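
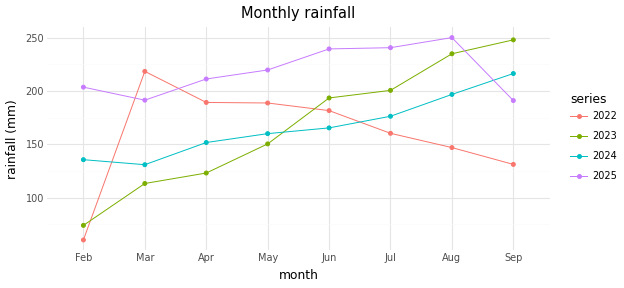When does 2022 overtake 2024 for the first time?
Mar

Feb: 2022 ≈ 60 vs 2024 ≈ 140 (not yet); Mar: 2022 ≈ 220 vs 2024 ≈ 140 (first crossover).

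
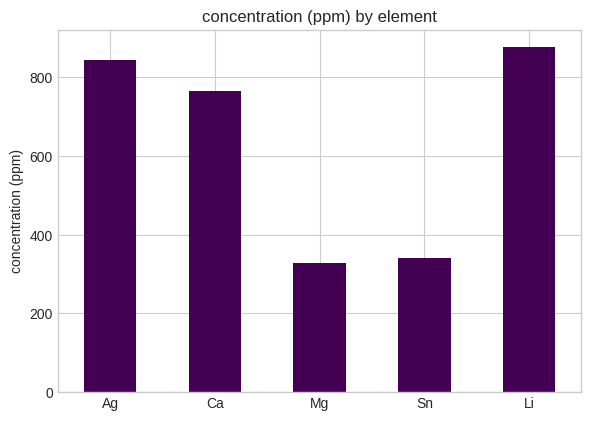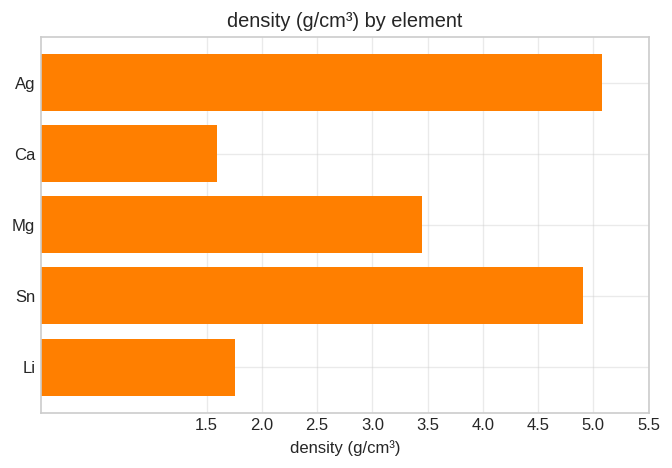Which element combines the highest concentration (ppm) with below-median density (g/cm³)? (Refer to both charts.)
Li

Chart 2 median density (g/cm³) ≈ 3.5; below-median elements: Ca, Li. Among those, Li has the highest concentration (ppm) (≈ 900).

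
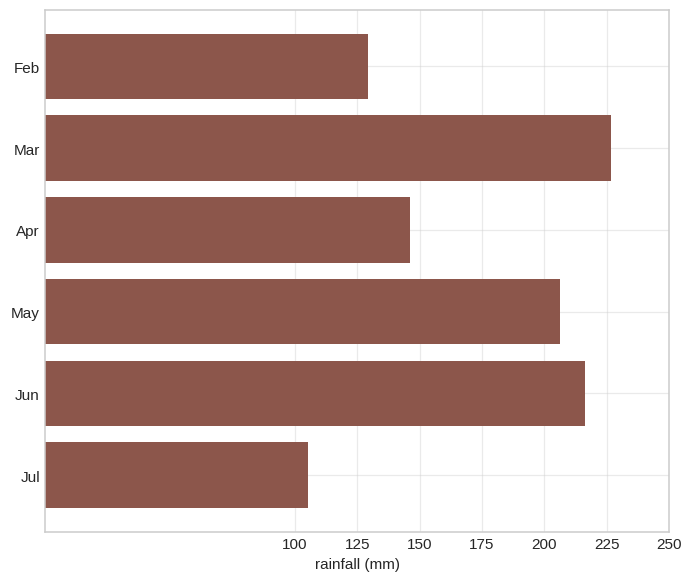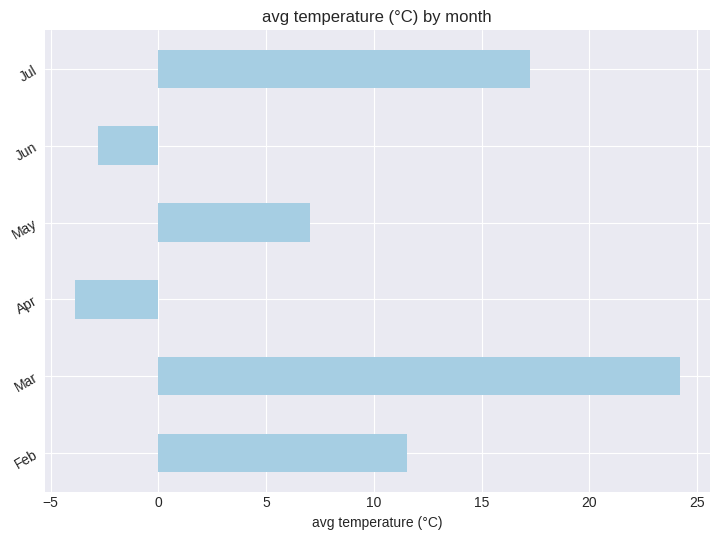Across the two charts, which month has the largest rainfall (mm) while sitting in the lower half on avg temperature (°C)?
Chart 2 median avg temperature (°C) ≈ 10; below-median months: Apr, May, Jun. Among those, Jun has the highest rainfall (mm) (≈ 225).

Jun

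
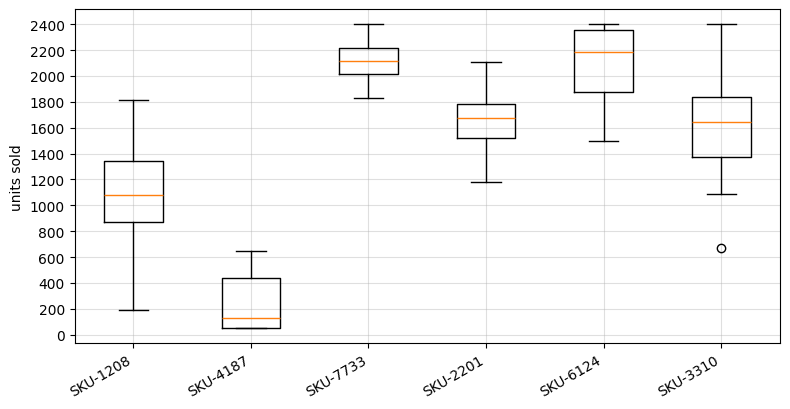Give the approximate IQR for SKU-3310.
≈ 400

Q3 ≈ 1800, Q1 ≈ 1400; IQR ≈ 400.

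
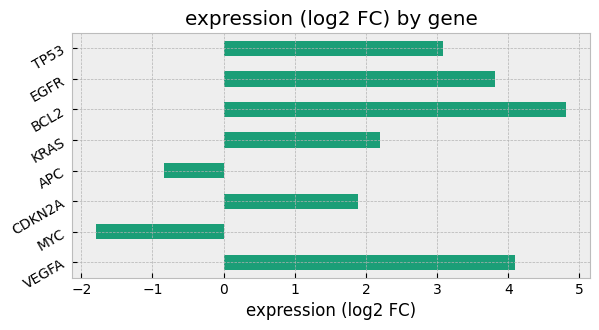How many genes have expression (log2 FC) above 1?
Above 1: VEGFA, CDKN2A, KRAS, BCL2, EGFR, TP53.

6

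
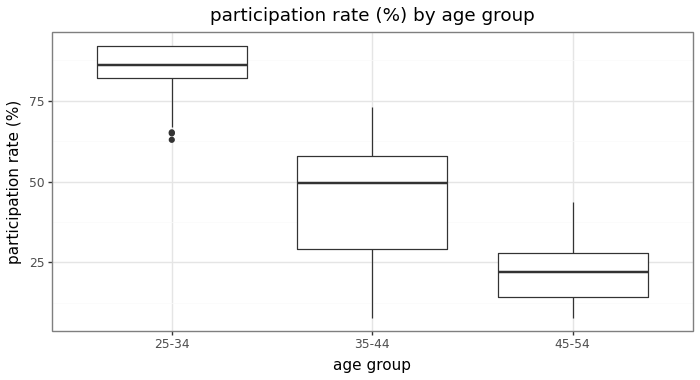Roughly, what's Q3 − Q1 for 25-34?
≈ 10

Q3 ≈ 90, Q1 ≈ 80; IQR ≈ 10.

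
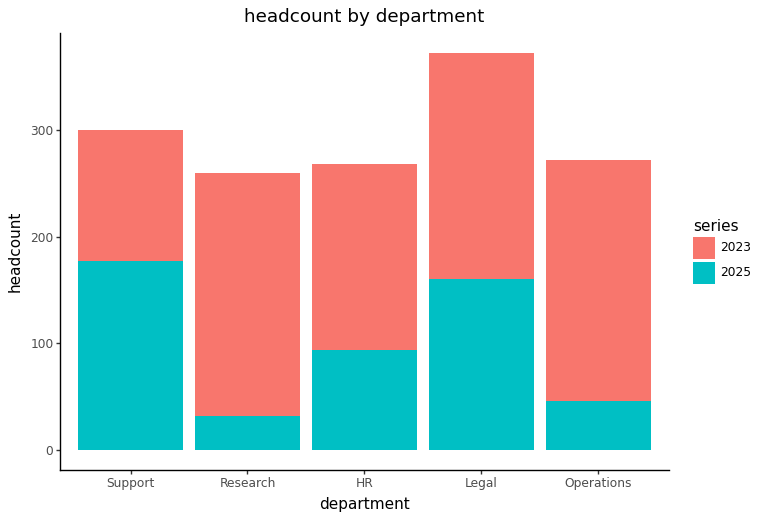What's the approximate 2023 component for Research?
≈ 200

2023 top ≈ 250, bottom ≈ 50; segment ≈ 200.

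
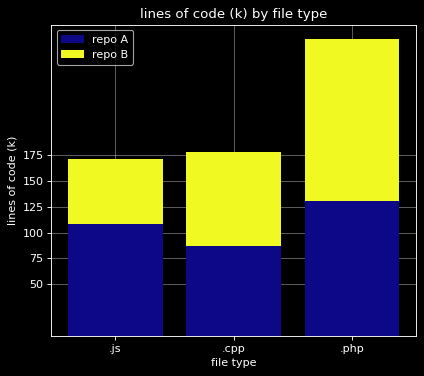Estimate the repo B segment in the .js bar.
repo B top ≈ 175, bottom ≈ 100; segment ≈ 75.

≈ 75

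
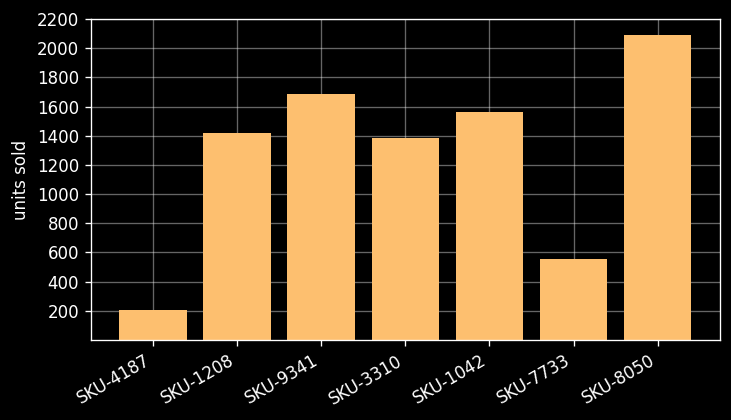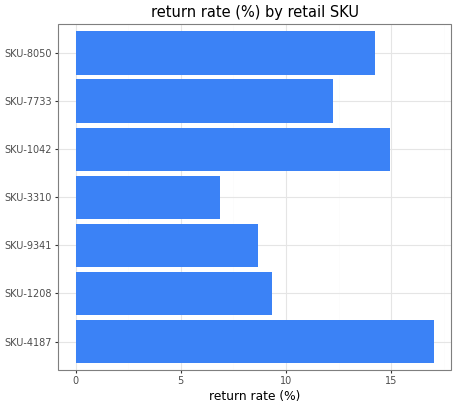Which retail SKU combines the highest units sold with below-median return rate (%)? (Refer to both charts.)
Chart 2 median return rate (%) ≈ 12; below-median retail SKUs: SKU-1208, SKU-9341, SKU-3310. Among those, SKU-9341 has the highest units sold (≈ 1600).

SKU-9341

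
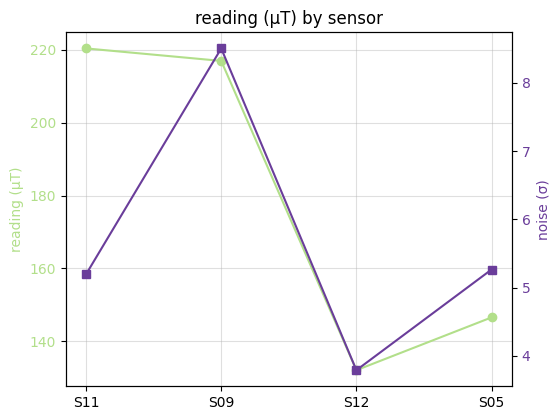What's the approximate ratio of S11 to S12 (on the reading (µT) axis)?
S11 ≈ 220, S12 ≈ 130; 220/130 ≈ 1.69.

≈ 1.69×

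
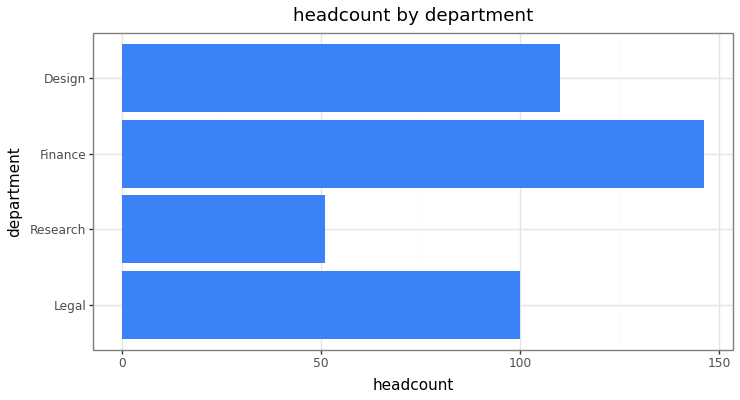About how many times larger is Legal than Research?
Legal ≈ 100, Research ≈ 60; 100/60 ≈ 1.67.

≈ 1.67×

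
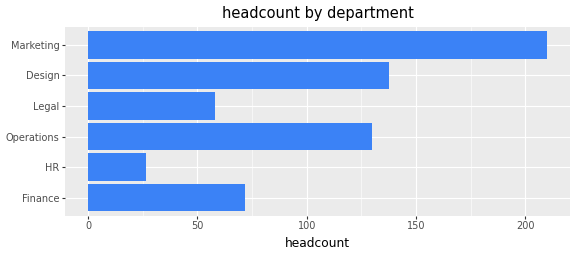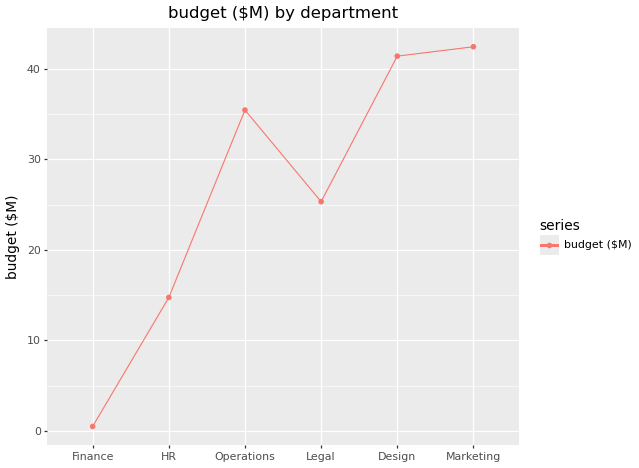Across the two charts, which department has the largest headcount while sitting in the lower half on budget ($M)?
Chart 2 median budget ($M) ≈ 30; below-median departments: Finance, HR, Legal. Among those, Finance has the highest headcount (≈ 80).

Finance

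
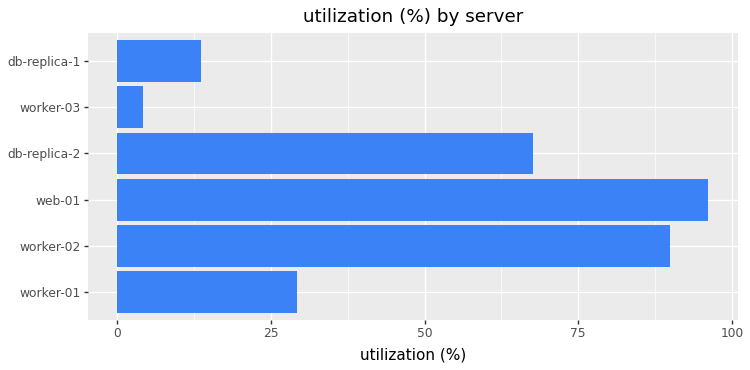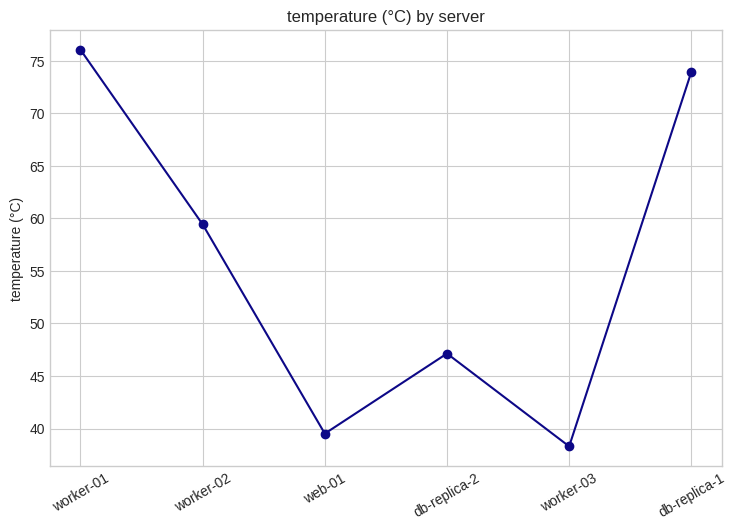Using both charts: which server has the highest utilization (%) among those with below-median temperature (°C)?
web-01

Chart 2 median temperature (°C) ≈ 50; below-median servers: web-01, db-replica-2, worker-03. Among those, web-01 has the highest utilization (%) (≈ 100).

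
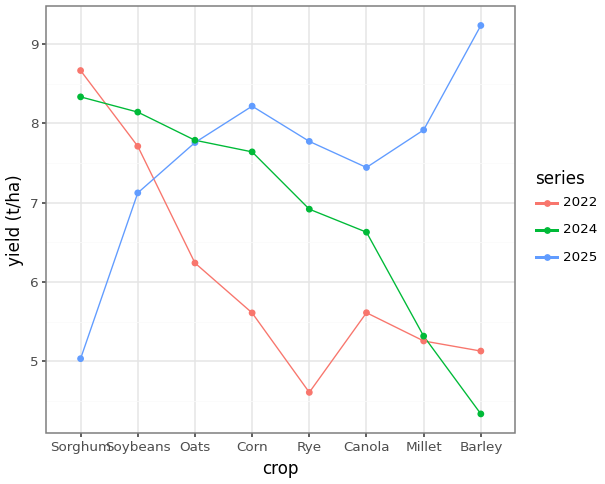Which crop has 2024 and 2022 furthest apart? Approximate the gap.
Rye, ≈ 2.5 t/ha

Rye: 2024 ≈ 7.0, 2022 ≈ 4.5 → gap ≈ 2.5. Next-largest (Corn) is only ≈ 2.0.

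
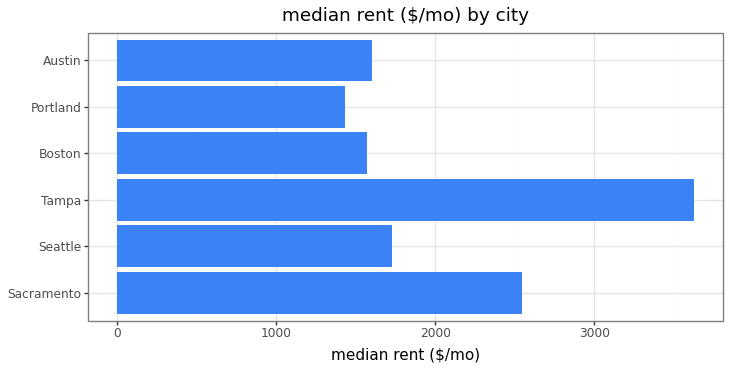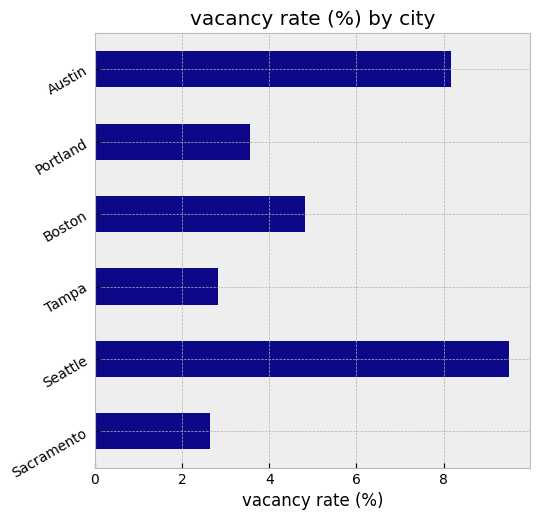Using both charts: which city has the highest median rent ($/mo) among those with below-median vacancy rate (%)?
Chart 2 median vacancy rate (%) ≈ 4; below-median cities: Sacramento, Tampa, Portland. Among those, Tampa has the highest median rent ($/mo) (≈ 3500).

Tampa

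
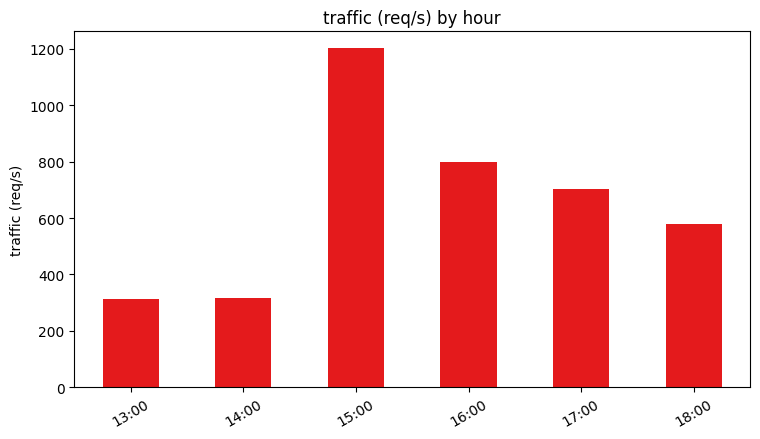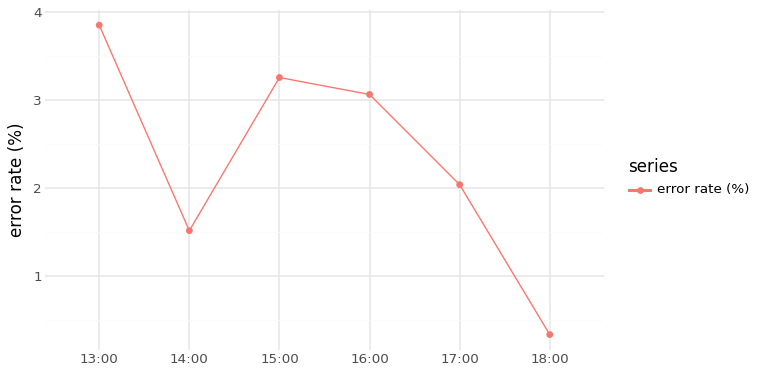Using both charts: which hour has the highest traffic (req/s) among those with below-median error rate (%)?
Chart 2 median error rate (%) ≈ 2.5; below-median hours: 14:00, 17:00, 18:00. Among those, 17:00 has the highest traffic (req/s) (≈ 800).

17:00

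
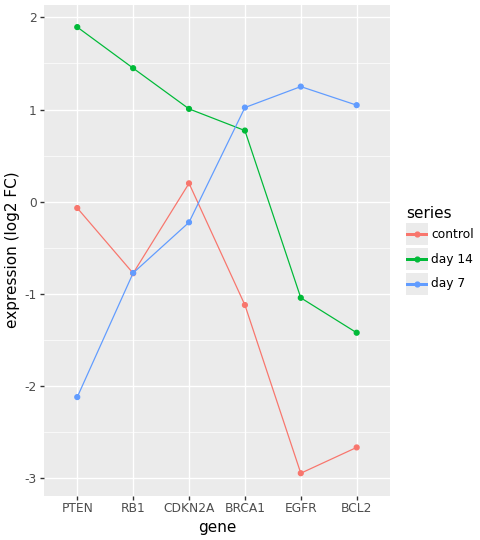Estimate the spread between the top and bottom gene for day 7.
Max EGFR ≈ 1.0, min PTEN ≈ -2.0; range ≈ 3.0.

≈ 3.0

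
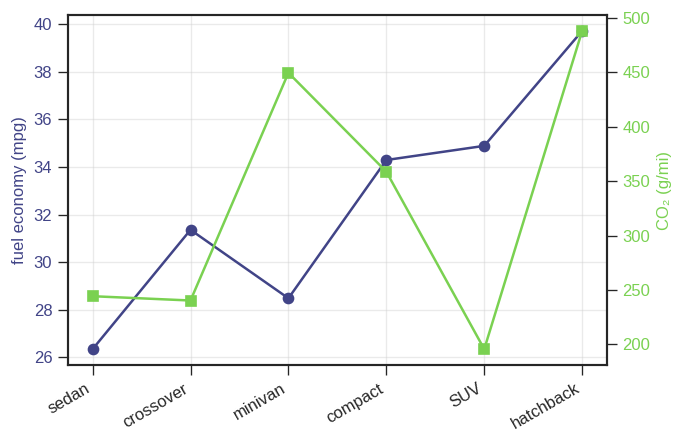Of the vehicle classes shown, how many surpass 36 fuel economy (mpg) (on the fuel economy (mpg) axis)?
1

Above 36: hatchback.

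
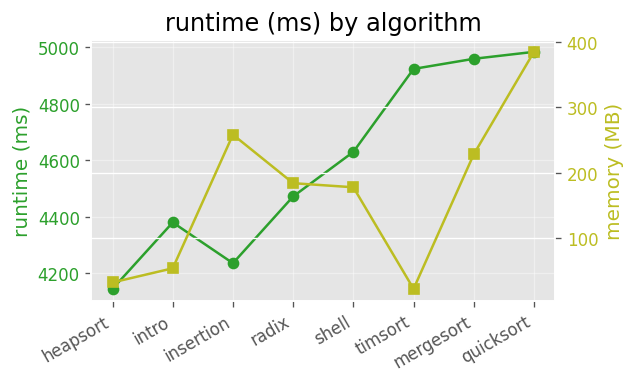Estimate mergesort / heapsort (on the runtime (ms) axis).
≈ 1.22×

mergesort ≈ 5000, heapsort ≈ 4100; 5000/4100 ≈ 1.22.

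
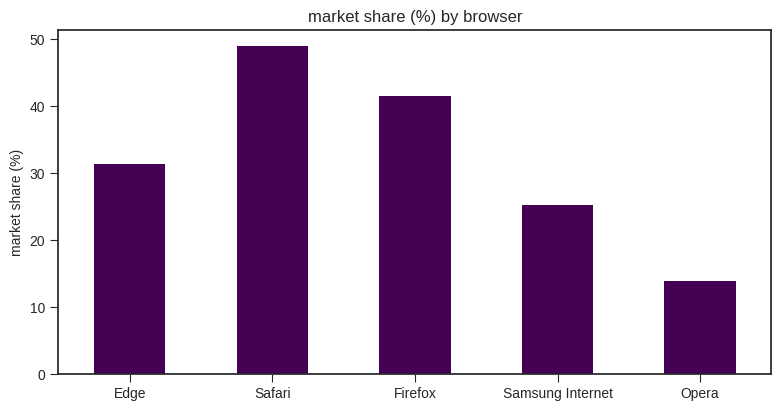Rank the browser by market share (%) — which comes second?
Firefox

Top 3: Safari ≈ 50, Firefox ≈ 40, Edge ≈ 30.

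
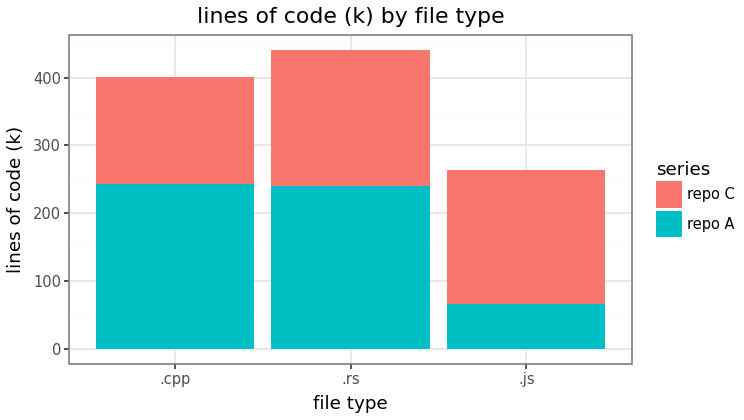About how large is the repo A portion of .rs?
repo A top ≈ 250, bottom ≈ 0; segment ≈ 250.

≈ 250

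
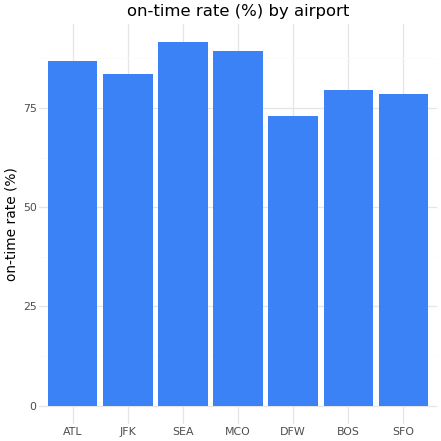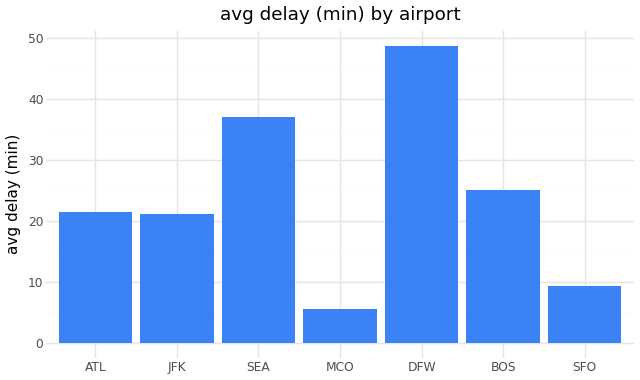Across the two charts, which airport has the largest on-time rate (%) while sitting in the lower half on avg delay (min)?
MCO

Chart 2 median avg delay (min) ≈ 20; below-median airports: JFK, MCO, SFO. Among those, MCO has the highest on-time rate (%) (≈ 90).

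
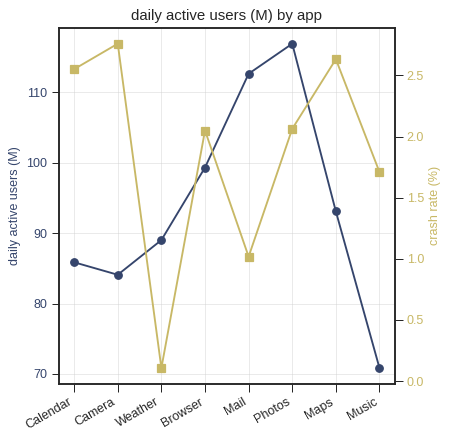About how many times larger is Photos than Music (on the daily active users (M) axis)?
Photos ≈ 115, Music ≈ 70; 115/70 ≈ 1.64.

≈ 1.64×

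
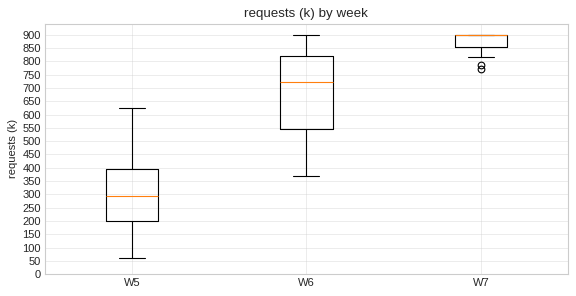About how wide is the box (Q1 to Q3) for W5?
≈ 200

Q3 ≈ 400, Q1 ≈ 200; IQR ≈ 200.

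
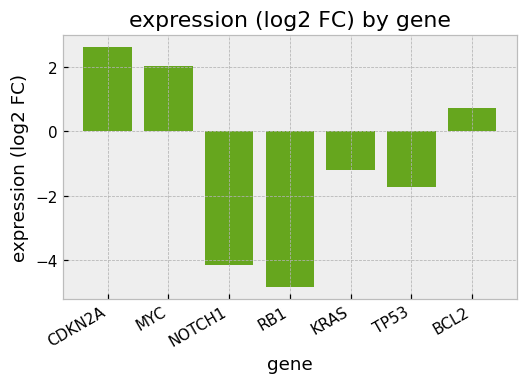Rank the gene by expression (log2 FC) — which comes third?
Top 4: CDKN2A ≈ 3, MYC ≈ 2, BCL2 ≈ 1, KRAS ≈ -1.

BCL2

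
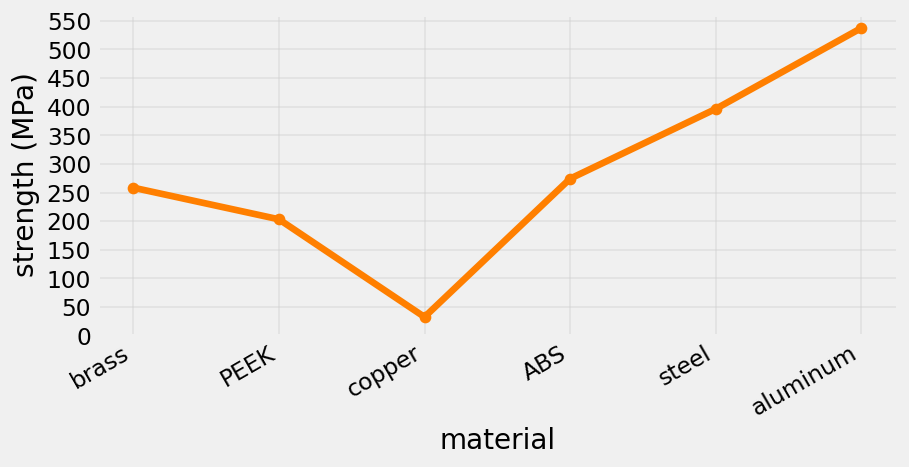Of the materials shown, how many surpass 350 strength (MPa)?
Above 350: steel, aluminum.

2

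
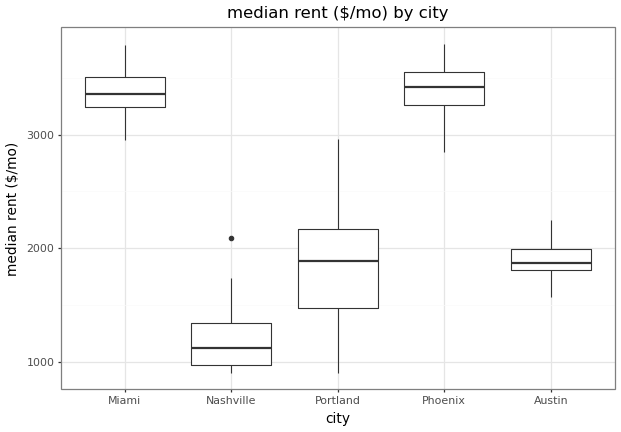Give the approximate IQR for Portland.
≈ 800

Q3 ≈ 2200, Q1 ≈ 1400; IQR ≈ 800.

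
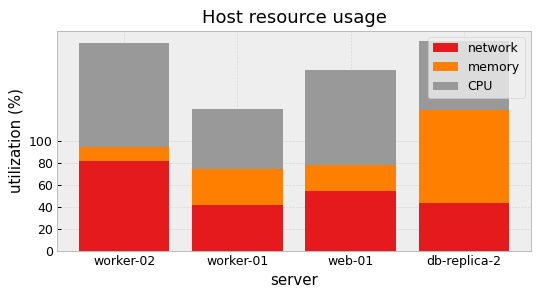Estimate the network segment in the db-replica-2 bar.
≈ 40

network top ≈ 40, bottom ≈ 0; segment ≈ 40.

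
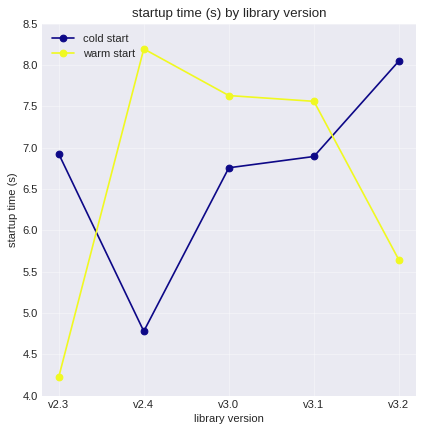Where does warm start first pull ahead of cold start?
v2.4

v2.3: warm start ≈ 4.0 vs cold start ≈ 7.0 (not yet); v2.4: warm start ≈ 8.0 vs cold start ≈ 5.0 (first crossover).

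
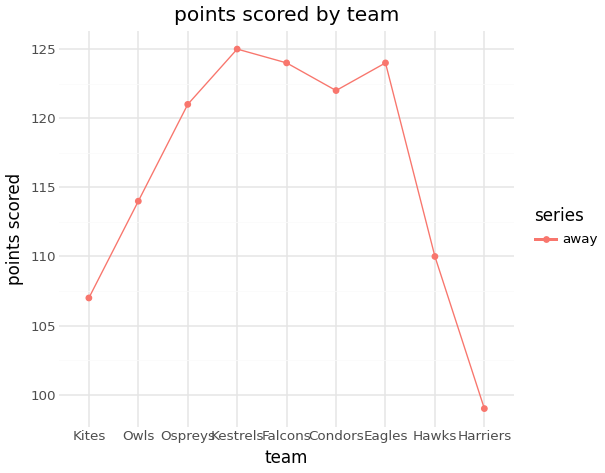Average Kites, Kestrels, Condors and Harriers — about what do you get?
≈ 112

(105 + 125 + 120 + 100) / 4 ≈ 112.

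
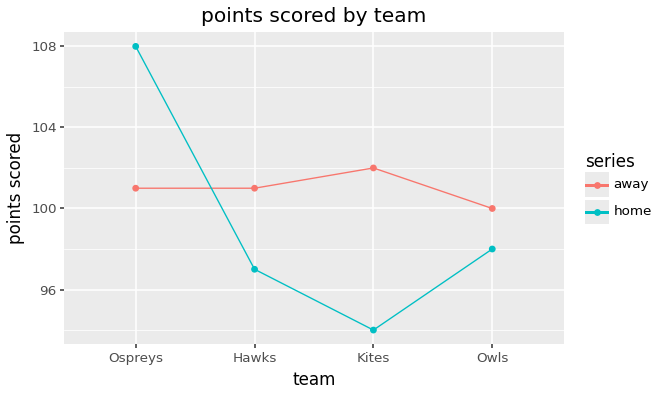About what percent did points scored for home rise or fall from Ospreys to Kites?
≈ -13%

Ospreys ≈ 108, Kites ≈ 94; (94 − 108) / 108 ≈ -13%.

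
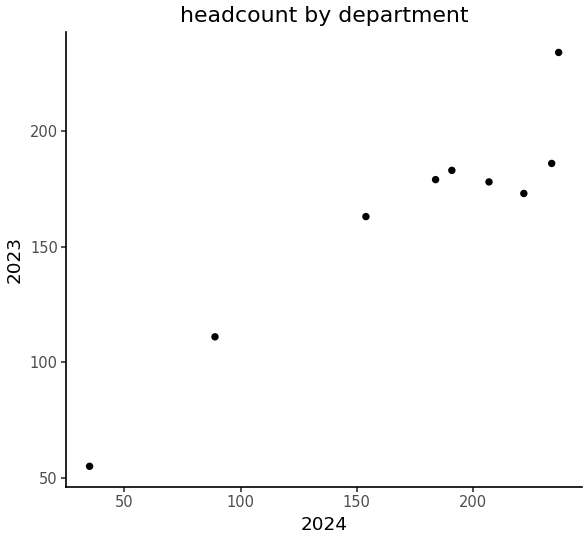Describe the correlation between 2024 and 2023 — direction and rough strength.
Points are positively correlated; strong (|r| ≈ 0.9).

positive, strong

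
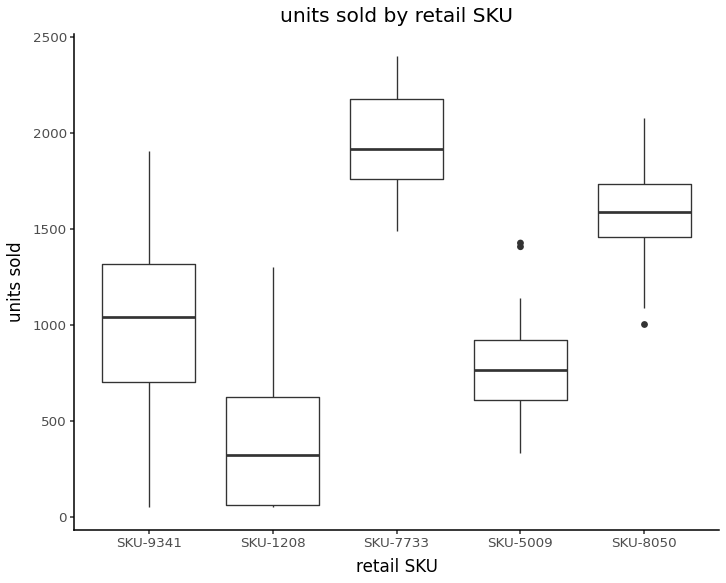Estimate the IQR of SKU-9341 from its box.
Q3 ≈ 1400, Q1 ≈ 800; IQR ≈ 600.

≈ 600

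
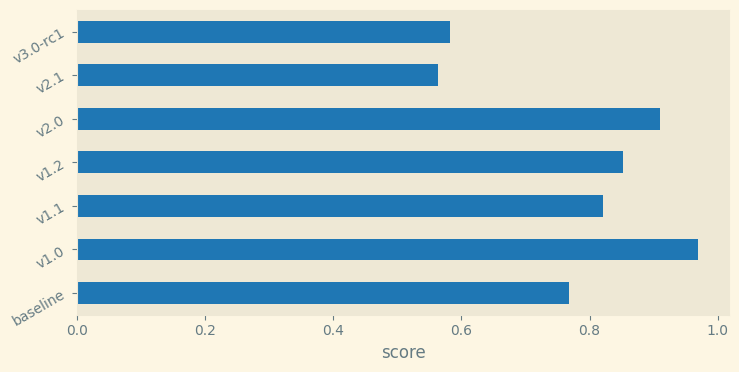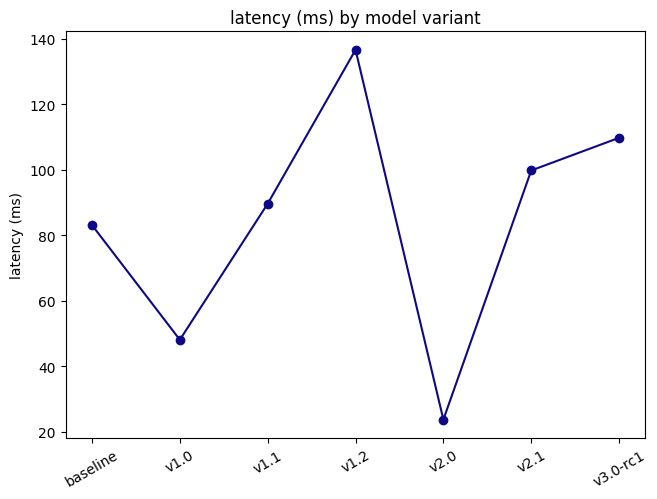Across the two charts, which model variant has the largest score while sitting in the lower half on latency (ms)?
v1.0

Chart 2 median latency (ms) ≈ 80; below-median model variants: baseline, v1.0, v2.0. Among those, v1.0 has the highest score (≈ 1).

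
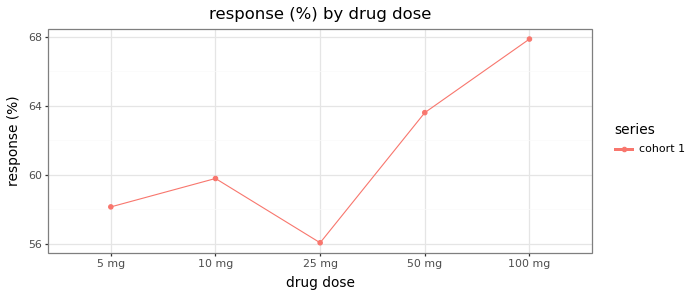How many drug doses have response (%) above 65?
Above 65: 100 mg.

1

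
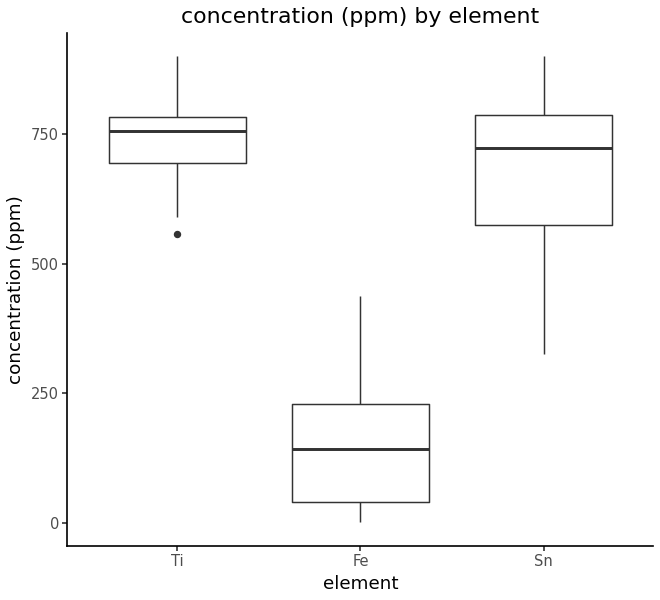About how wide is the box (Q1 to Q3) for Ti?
Q3 ≈ 800, Q1 ≈ 700; IQR ≈ 100.

≈ 100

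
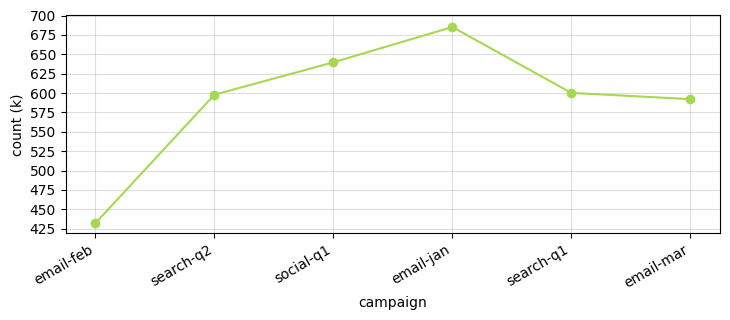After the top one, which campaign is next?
Top 3: email-jan ≈ 675, social-q1 ≈ 650, search-q1 ≈ 600.

social-q1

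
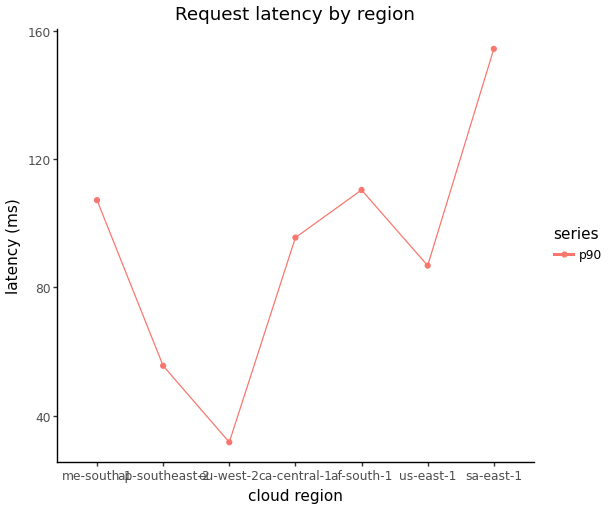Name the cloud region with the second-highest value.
Top 3: sa-east-1 ≈ 160, af-south-1 ≈ 120, me-south-1 ≈ 100.

af-south-1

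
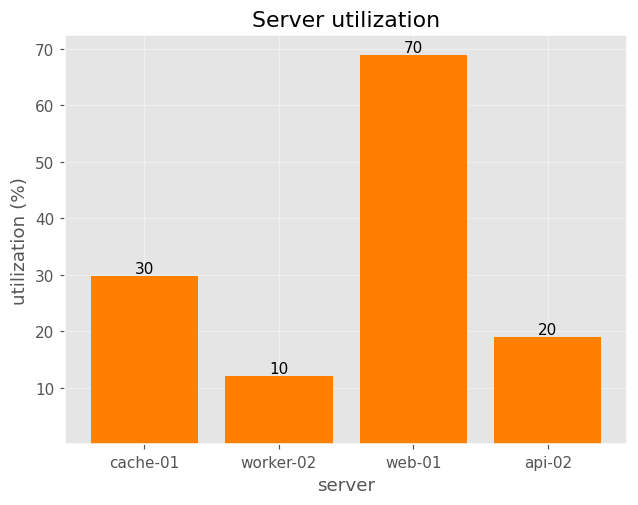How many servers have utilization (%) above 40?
Above 40: web-01.

1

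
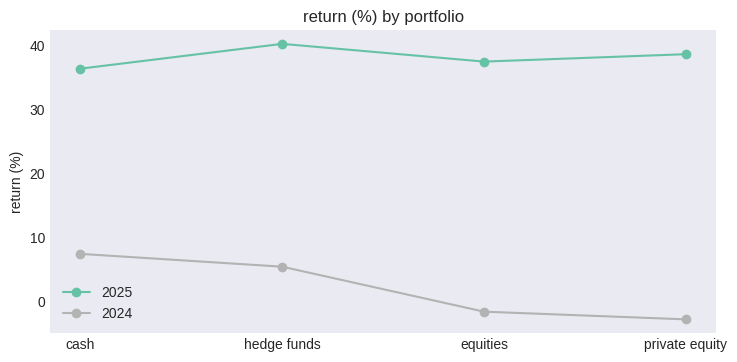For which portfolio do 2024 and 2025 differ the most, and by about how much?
private equity: 2024 ≈ -5, 2025 ≈ 40 → gap ≈ 45. Next-largest (equities) is only ≈ 35.

private equity, ≈ 45 %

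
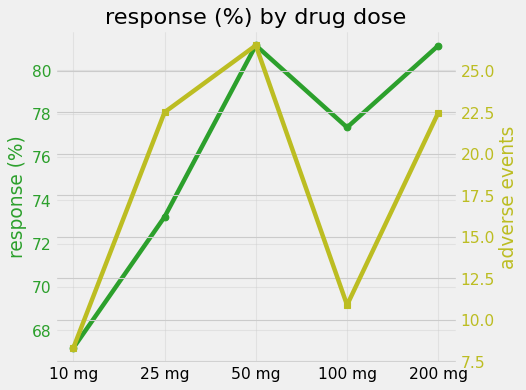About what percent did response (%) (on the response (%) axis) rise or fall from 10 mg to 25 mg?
≈ +8.8%

10 mg ≈ 68, 25 mg ≈ 74; (74 − 68) / 68 ≈ +8.8%.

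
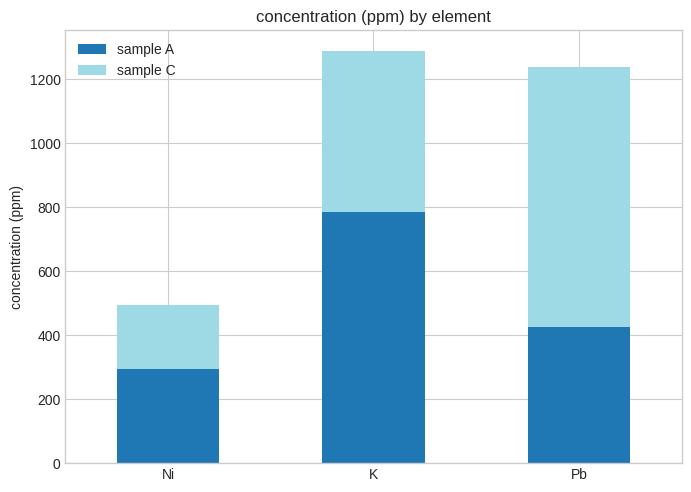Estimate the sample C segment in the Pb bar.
sample C top ≈ 1200, bottom ≈ 400; segment ≈ 800.

≈ 800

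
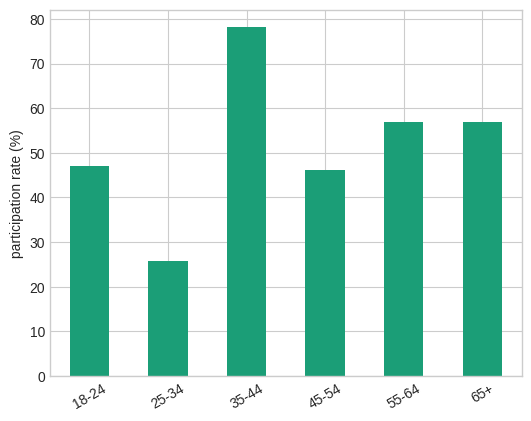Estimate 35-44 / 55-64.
≈ 1.33×

35-44 ≈ 80, 55-64 ≈ 60; 80/60 ≈ 1.33.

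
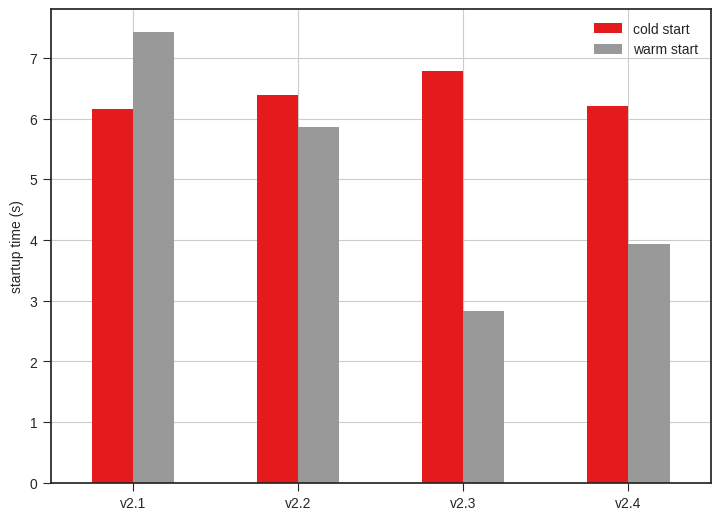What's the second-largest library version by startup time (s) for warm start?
Top 3 for warm start: v2.1 ≈ 7, v2.2 ≈ 6, v2.4 ≈ 4.

v2.2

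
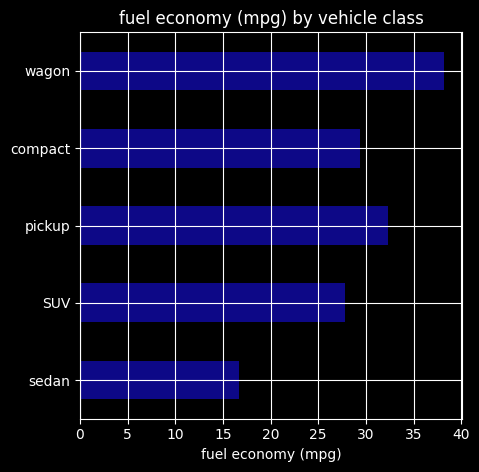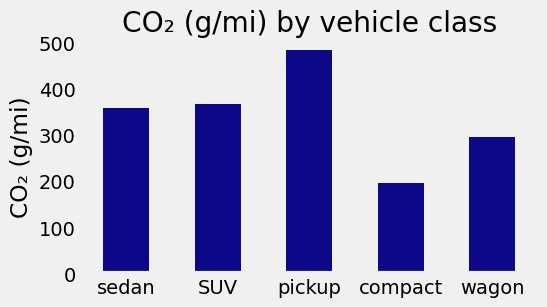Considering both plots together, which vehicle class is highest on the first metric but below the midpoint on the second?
wagon

Chart 2 median CO₂ (g/mi) ≈ 350; below-median vehicle classes: compact, wagon. Among those, wagon has the highest fuel economy (mpg) (≈ 40).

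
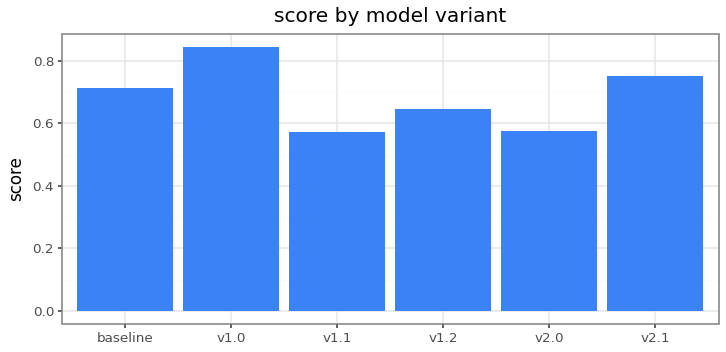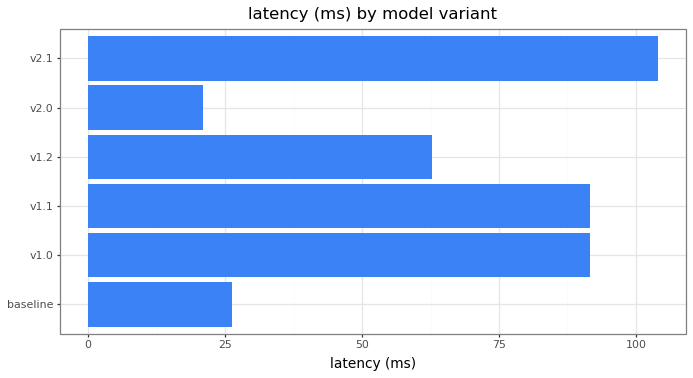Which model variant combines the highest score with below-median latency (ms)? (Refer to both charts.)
baseline

Chart 2 median latency (ms) ≈ 80; below-median model variants: baseline, v1.2, v2.0. Among those, baseline has the highest score (≈ 0.7).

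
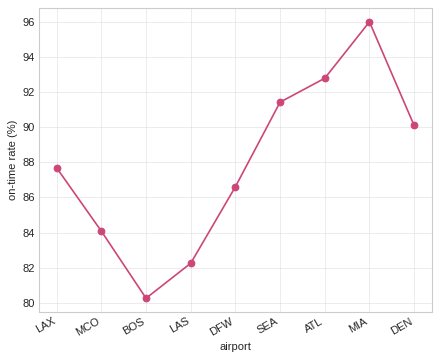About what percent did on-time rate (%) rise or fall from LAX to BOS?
LAX ≈ 88, BOS ≈ 80; (80 − 88) / 88 ≈ -9.1%.

≈ -9.1%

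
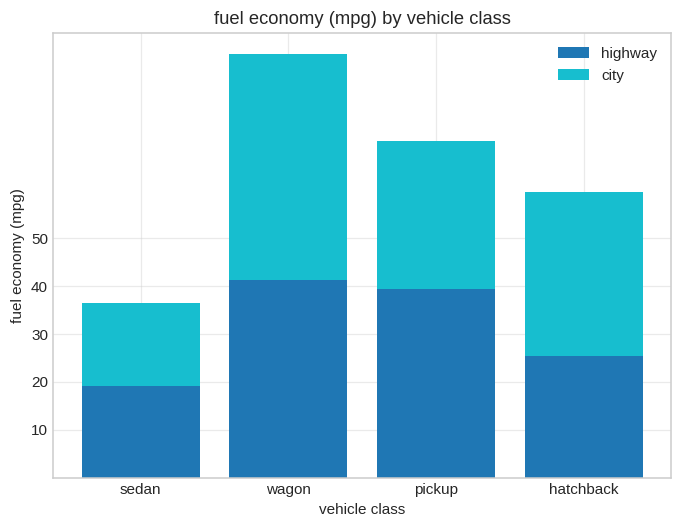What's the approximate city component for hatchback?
city top ≈ 60, bottom ≈ 30; segment ≈ 30.

≈ 30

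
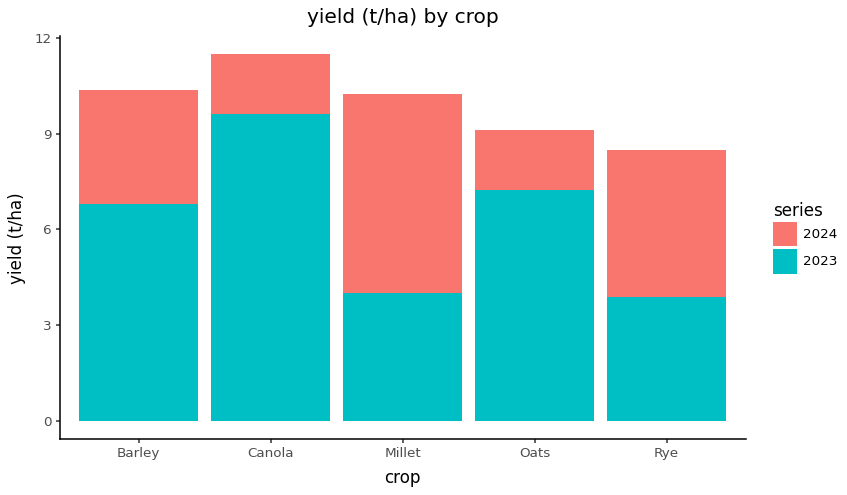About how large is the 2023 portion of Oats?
2023 top ≈ 7, bottom ≈ 0; segment ≈ 7.

≈ 7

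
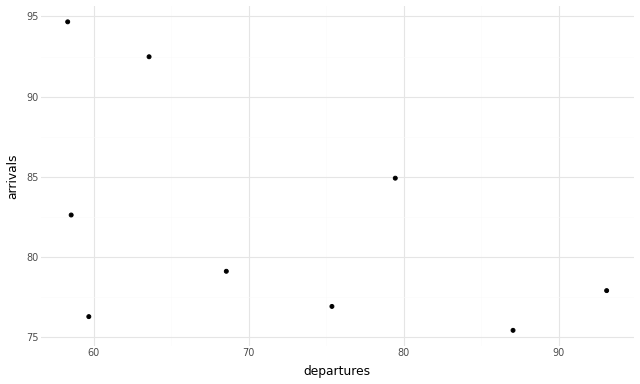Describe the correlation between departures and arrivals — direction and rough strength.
Points are negatively correlated; moderate (|r| ≈ 0.5).

negative, moderate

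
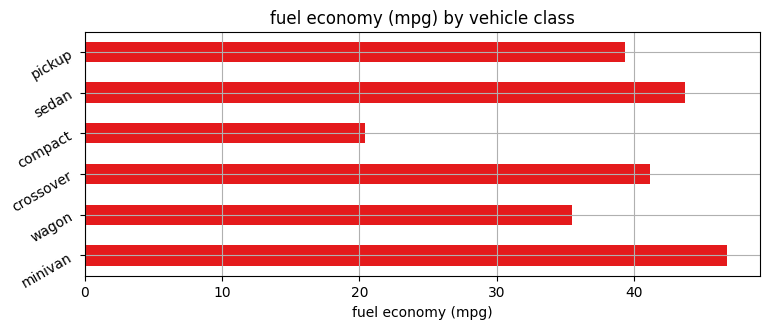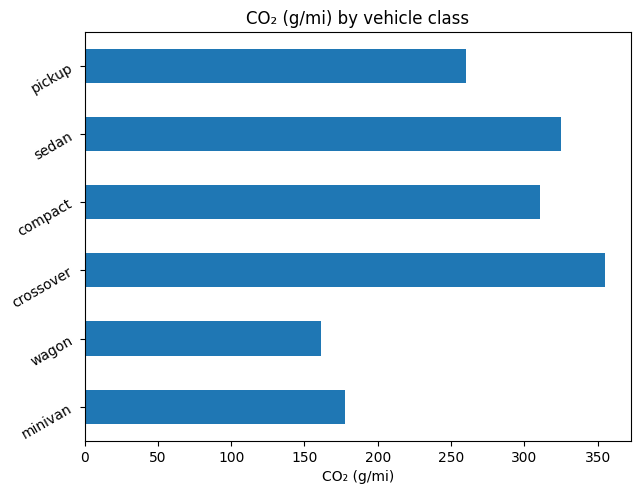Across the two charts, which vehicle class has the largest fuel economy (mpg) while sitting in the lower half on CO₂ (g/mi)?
minivan

Chart 2 median CO₂ (g/mi) ≈ 300; below-median vehicle classes: minivan, wagon, pickup. Among those, minivan has the highest fuel economy (mpg) (≈ 45).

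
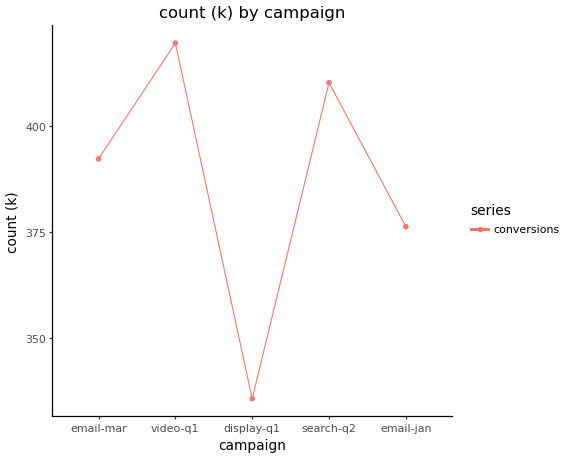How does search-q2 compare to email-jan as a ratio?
search-q2 ≈ 410, email-jan ≈ 380; 410/380 ≈ 1.08.

≈ 1.08×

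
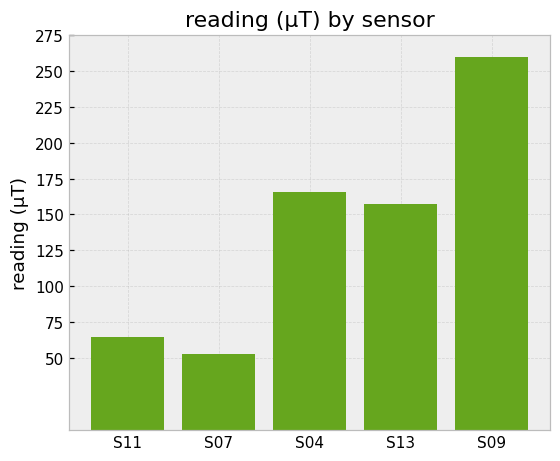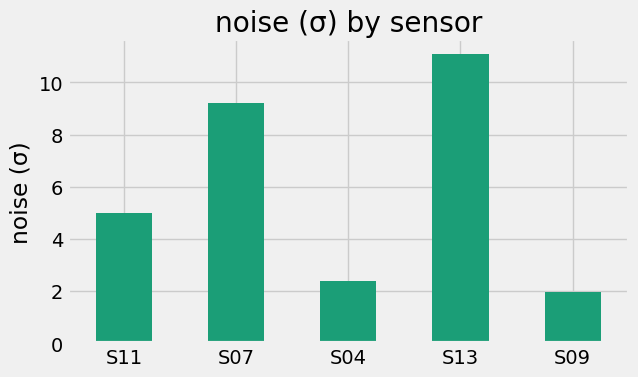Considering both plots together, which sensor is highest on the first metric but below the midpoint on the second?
Chart 2 median noise (σ) ≈ 4; below-median sensors: S04, S09. Among those, S09 has the highest reading (µT) (≈ 250).

S09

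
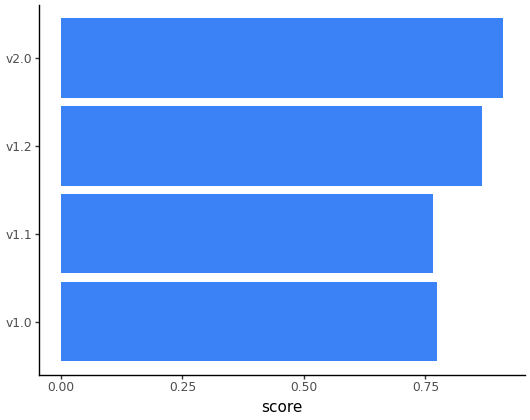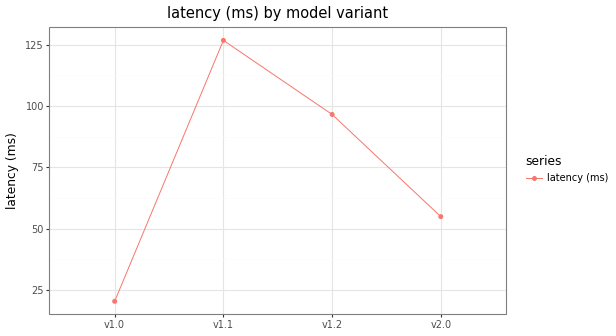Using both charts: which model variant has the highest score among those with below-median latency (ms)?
v2.0

Chart 2 median latency (ms) ≈ 80; below-median model variants: v1.0, v2.0. Among those, v2.0 has the highest score (≈ 0.9).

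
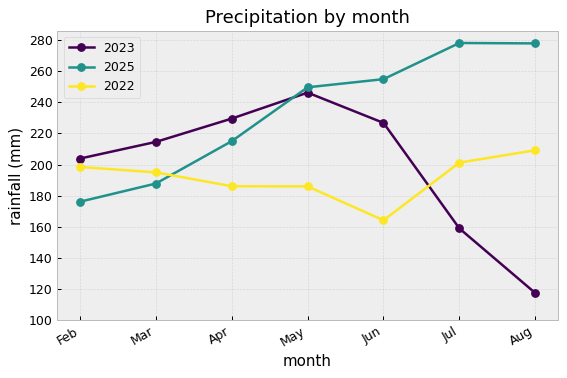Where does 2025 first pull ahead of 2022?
Apr

Mar: 2025 ≈ 180 vs 2022 ≈ 200 (not yet); Apr: 2025 ≈ 220 vs 2022 ≈ 180 (first crossover).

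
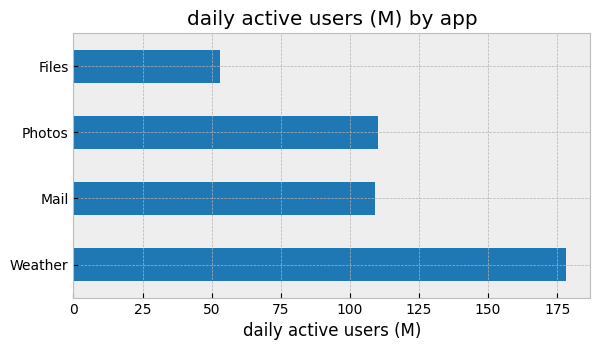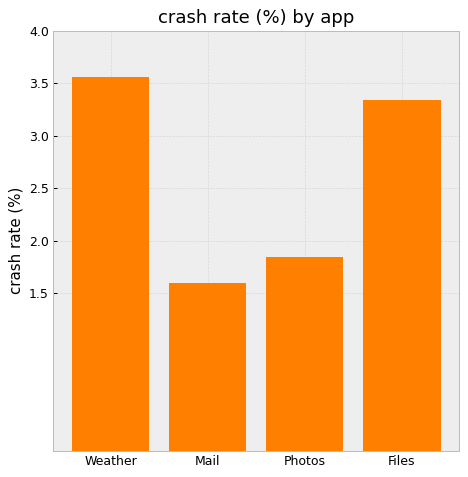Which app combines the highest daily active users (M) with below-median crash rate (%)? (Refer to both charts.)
Photos

Chart 2 median crash rate (%) ≈ 2.5; below-median apps: Mail, Photos. Among those, Photos has the highest daily active users (M) (≈ 120).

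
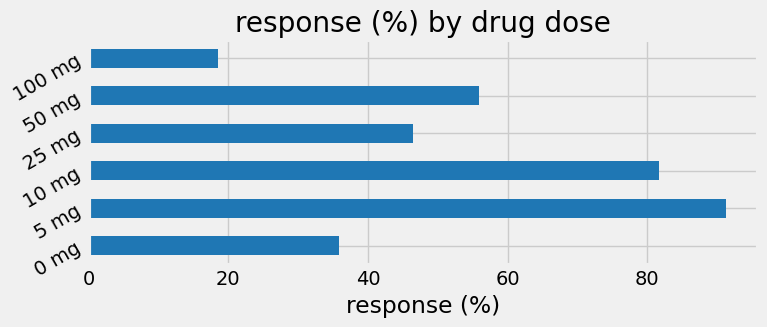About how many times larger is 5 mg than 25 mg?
5 mg ≈ 90, 25 mg ≈ 50; 90/50 ≈ 1.8.

≈ 1.8×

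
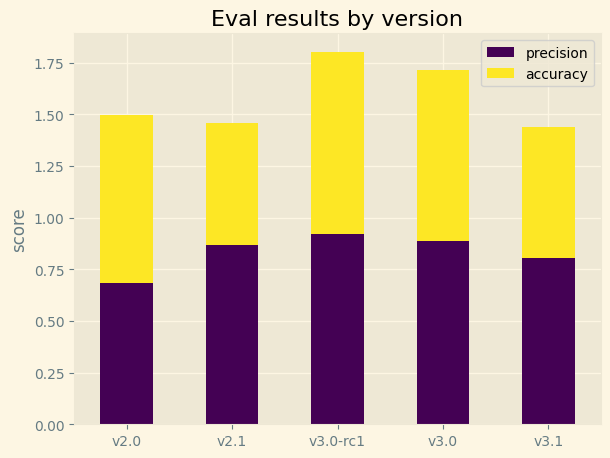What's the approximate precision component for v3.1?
≈ 0.8

precision top ≈ 0.8, bottom ≈ 0.0; segment ≈ 0.8.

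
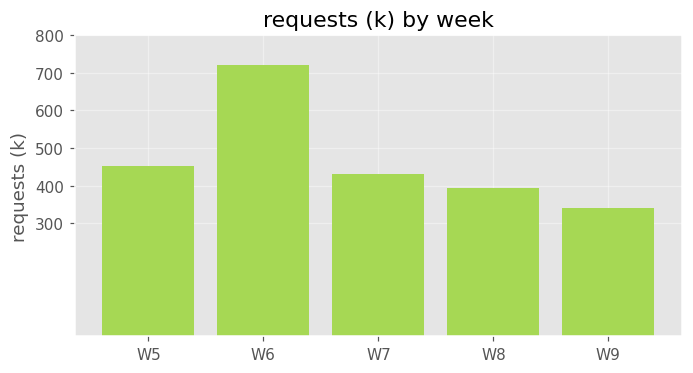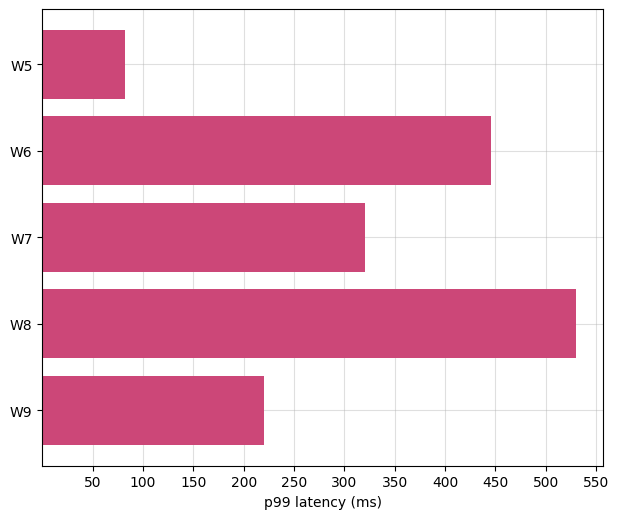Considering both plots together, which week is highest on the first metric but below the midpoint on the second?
W5

Chart 2 median p99 latency (ms) ≈ 300; below-median weeks: W5, W9. Among those, W5 has the highest requests (k) (≈ 500).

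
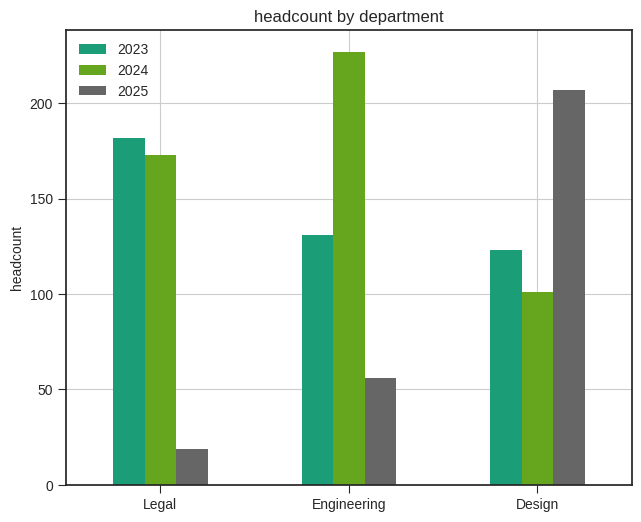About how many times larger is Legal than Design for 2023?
≈ 1.5×

Legal ≈ 180, Design ≈ 120; 180/120 ≈ 1.5.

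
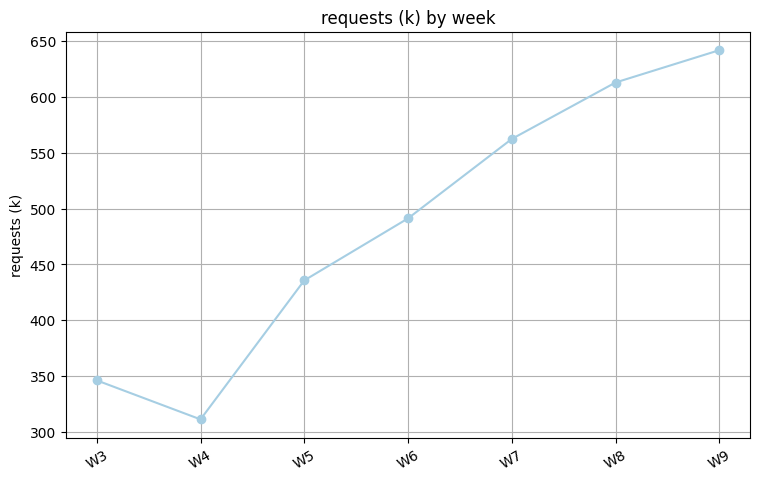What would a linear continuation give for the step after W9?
Last three: 550, 600, 650 → slope ≈ 50/step → next ≈ 700.

≈ 700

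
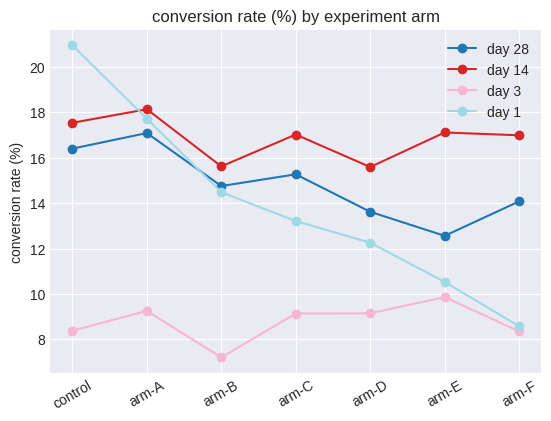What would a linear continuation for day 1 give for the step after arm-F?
Last three: 12, 10, 8 → slope ≈ -2/step → next ≈ 6.

≈ 6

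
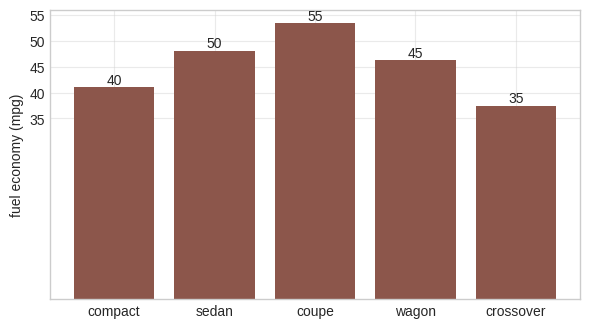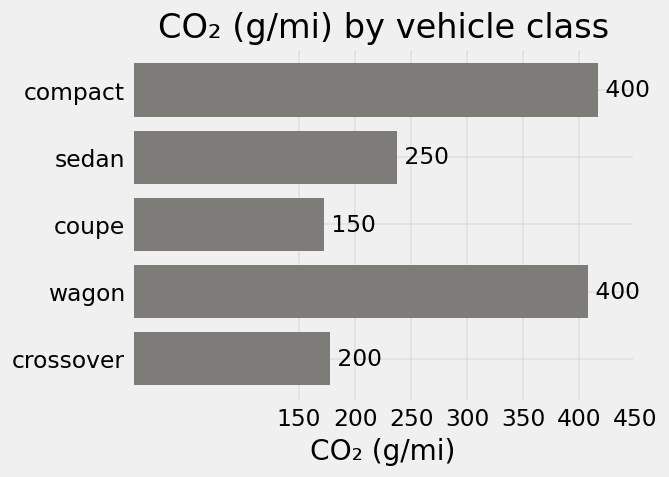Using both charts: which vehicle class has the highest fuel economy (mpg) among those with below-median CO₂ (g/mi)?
coupe

Chart 2 median CO₂ (g/mi) ≈ 250; below-median vehicle classes: coupe, crossover. Among those, coupe has the highest fuel economy (mpg) (≈ 55).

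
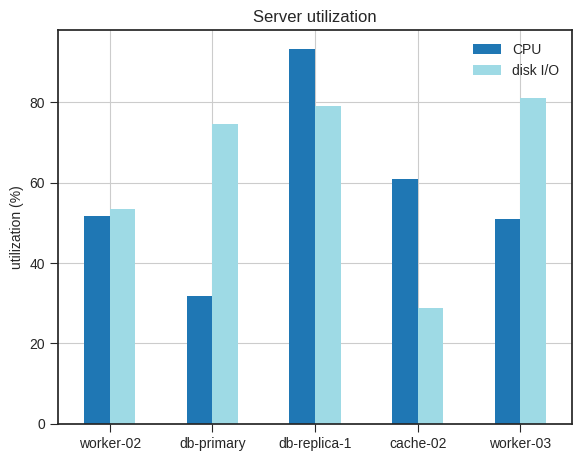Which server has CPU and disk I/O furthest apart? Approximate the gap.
db-primary, ≈ 40 %

db-primary: CPU ≈ 30, disk I/O ≈ 70 → gap ≈ 40. Next-largest (cache-02) is only ≈ 30.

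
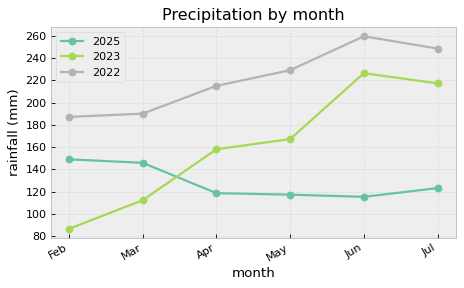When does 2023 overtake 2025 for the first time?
Apr

Mar: 2023 ≈ 120 vs 2025 ≈ 140 (not yet); Apr: 2023 ≈ 160 vs 2025 ≈ 120 (first crossover).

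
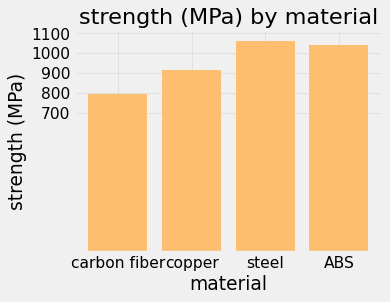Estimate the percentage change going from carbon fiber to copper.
carbon fiber ≈ 800, copper ≈ 900; (900 − 800) / 800 ≈ +12.5%.

≈ +12.5%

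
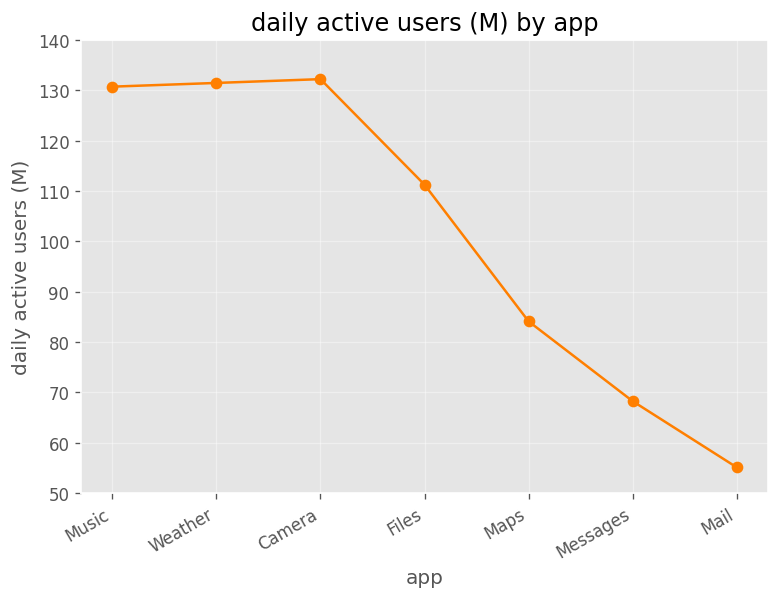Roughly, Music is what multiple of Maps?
Music ≈ 130, Maps ≈ 80; 130/80 ≈ 1.62.

≈ 1.62×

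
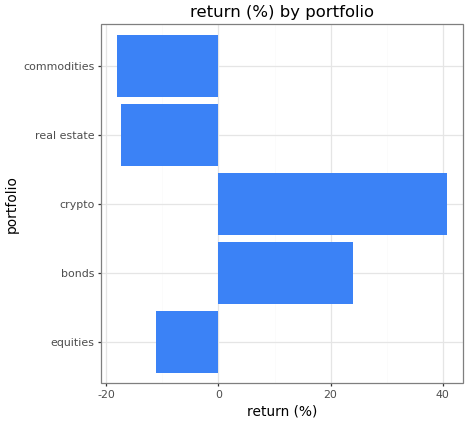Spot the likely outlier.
crypto ≈ 40; the rest sit between ≈ -20 and ≈ 25.

crypto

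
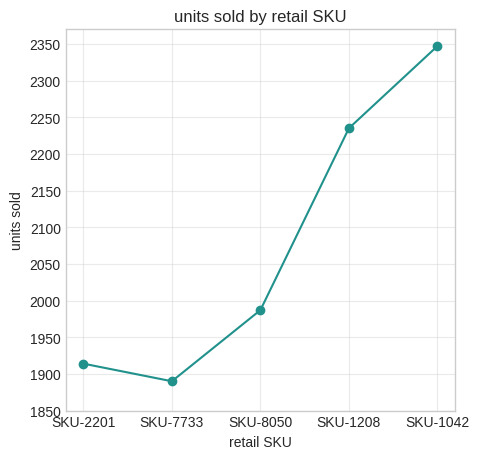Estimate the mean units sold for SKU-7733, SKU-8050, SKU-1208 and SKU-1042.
(1900 + 2000 + 2250 + 2350) / 4 ≈ 2125.

≈ 2125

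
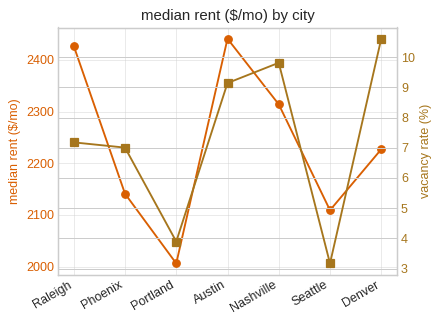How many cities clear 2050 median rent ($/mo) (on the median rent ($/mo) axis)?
Above 2050: Raleigh, Phoenix, Austin, Nashville, Seattle, Denver.

6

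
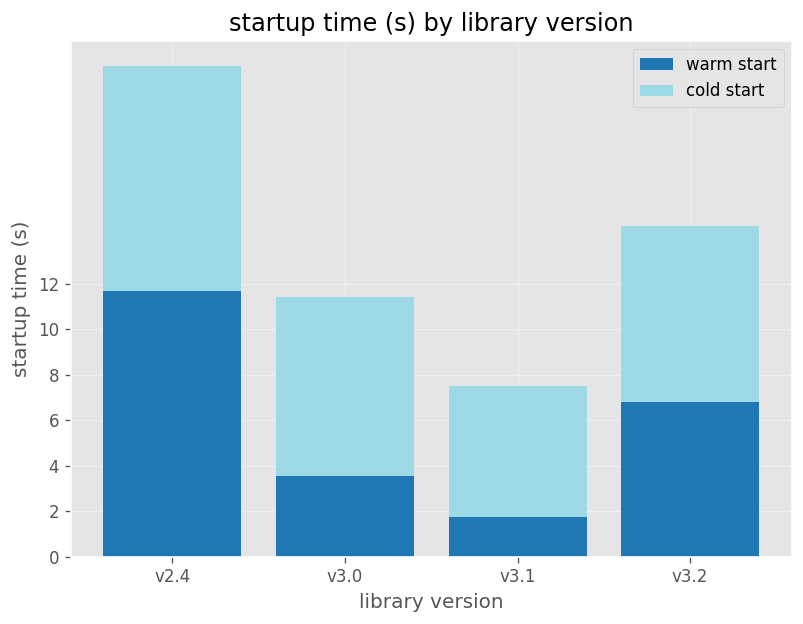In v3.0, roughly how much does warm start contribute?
warm start top ≈ 4, bottom ≈ 0; segment ≈ 4.

≈ 4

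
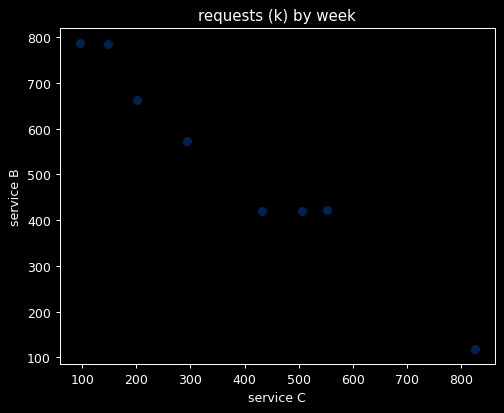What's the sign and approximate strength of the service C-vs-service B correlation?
negative, strong

Points are negatively correlated; strong (|r| ≈ 1.0).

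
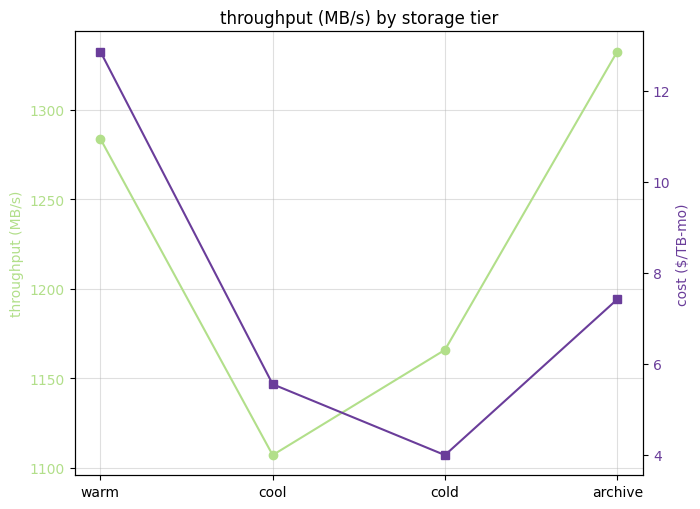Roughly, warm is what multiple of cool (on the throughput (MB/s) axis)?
warm ≈ 1280, cool ≈ 1100; 1280/1100 ≈ 1.16.

≈ 1.16×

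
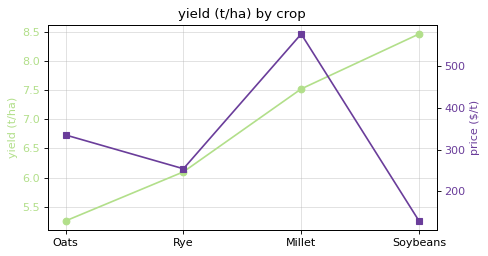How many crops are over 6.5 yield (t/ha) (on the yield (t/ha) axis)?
Above 6.5: Millet, Soybeans.

2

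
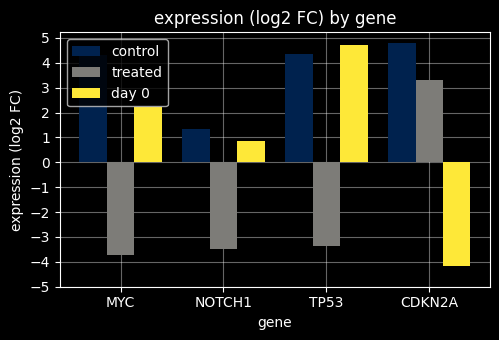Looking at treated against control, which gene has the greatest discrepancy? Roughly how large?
MYC, ≈ 8 log2 FC

MYC: treated ≈ -4, control ≈ 4 → gap ≈ 8. Next-largest (TP53) is only ≈ 7.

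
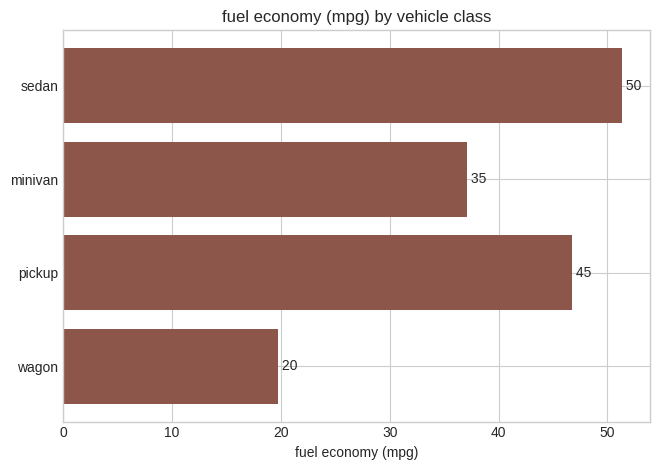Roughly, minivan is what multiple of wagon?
minivan ≈ 35, wagon ≈ 20; 35/20 ≈ 1.75.

≈ 1.75×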